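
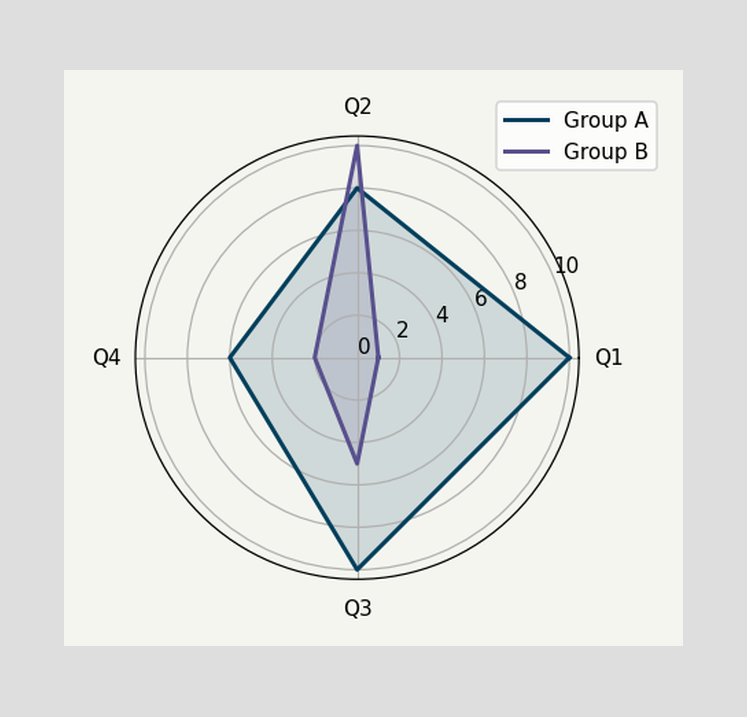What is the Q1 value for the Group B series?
On the Q1 axis, Group B reaches 1.

1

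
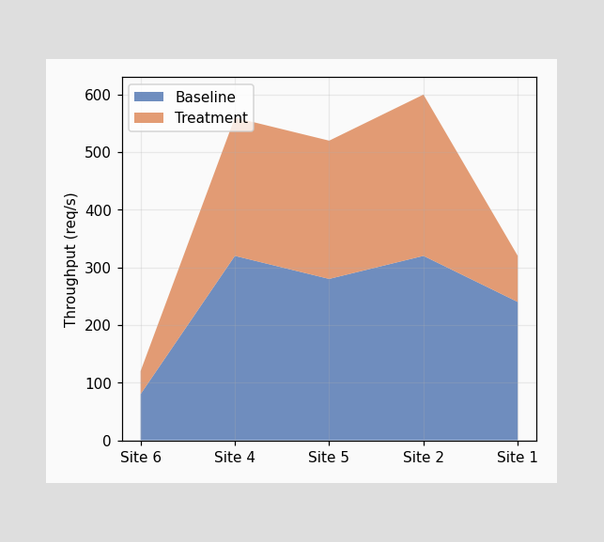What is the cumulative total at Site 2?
600req/s

The stacked total at Site 2 reaches 600req/s.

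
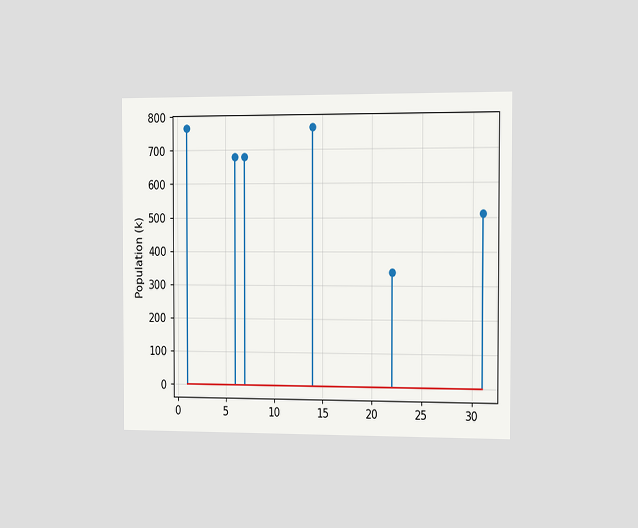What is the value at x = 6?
The chart is viewed slightly from the right. The stem at x=6 reaches 680k.

680k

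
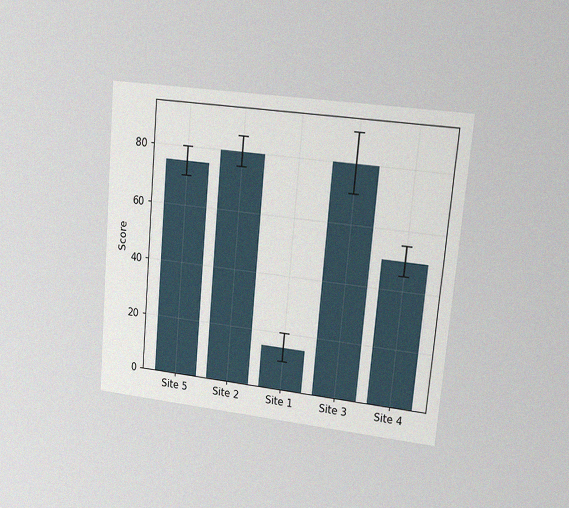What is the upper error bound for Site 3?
90

The chart is tilted about 5° clockwise and viewed at a slight angle, with some photo noise. The Site 3 bar's upper whisker reaches 90.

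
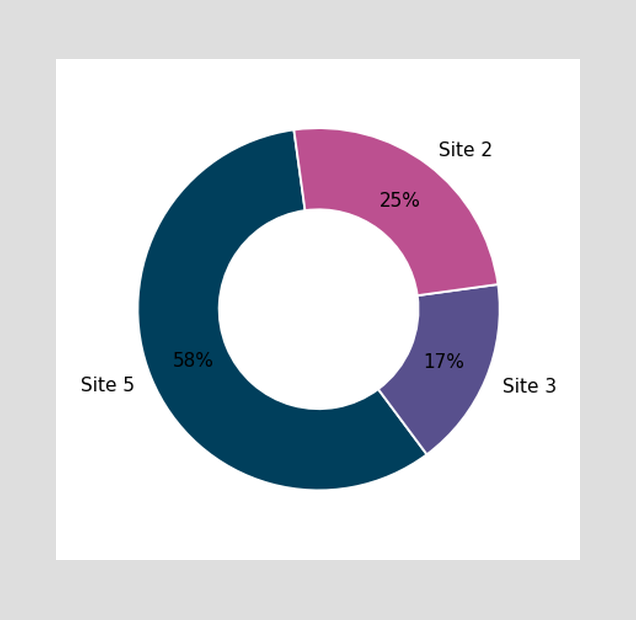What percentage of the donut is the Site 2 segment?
The Site 2 segment takes up 25% of the ring.

25%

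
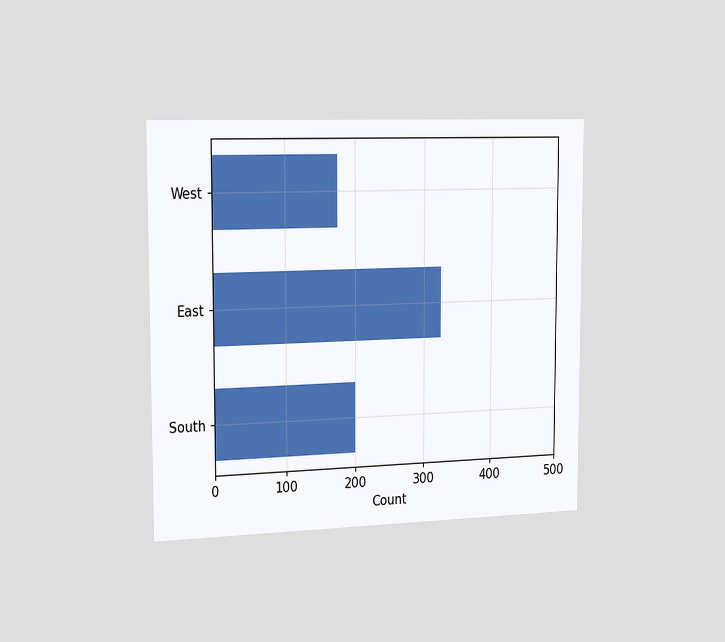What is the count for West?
175

The chart is viewed slightly from the left. Reading along the chart's x-axis, the West bar reaches 175.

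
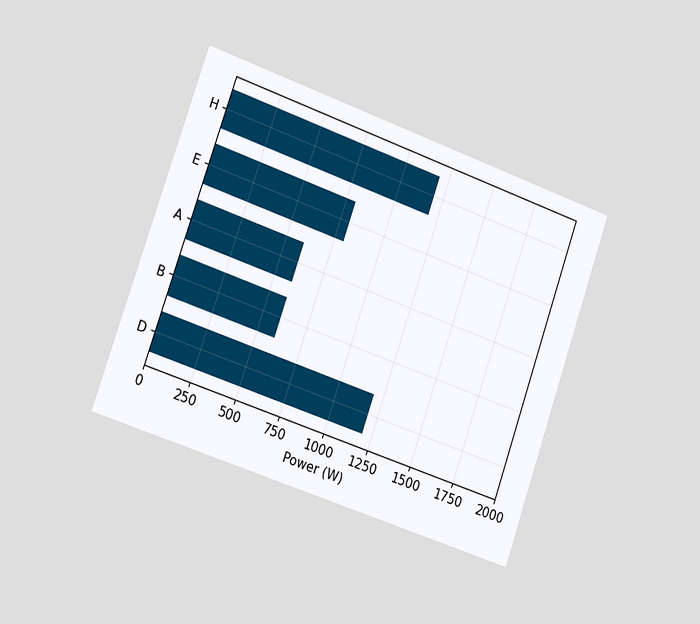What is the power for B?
600W

The chart is tilted about 19° clockwise and viewed slightly from the left. Reading along the chart's x-axis, the B bar reaches 600W.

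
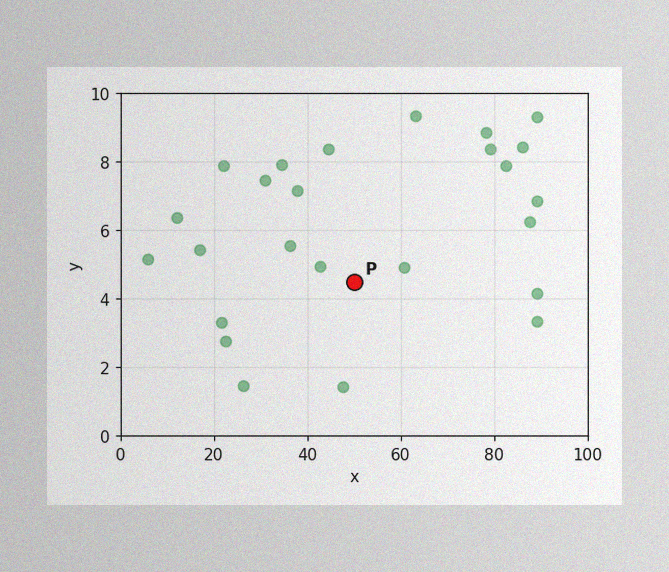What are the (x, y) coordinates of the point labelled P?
(50, 4.5)

The image has some photo noise and uneven lighting. Following the gridlines from P to each axis, P sits at (50, 4.5).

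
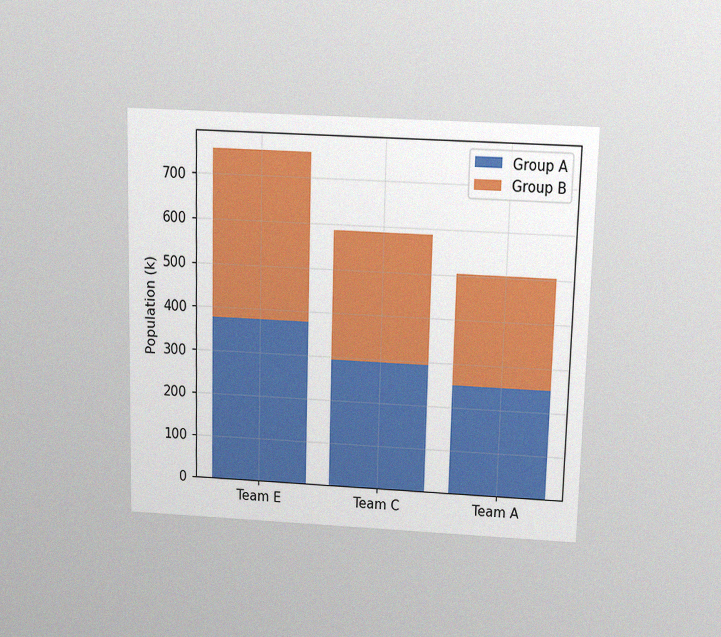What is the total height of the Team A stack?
The chart is viewed slightly from above, with some photo noise. The Team A stack's top reaches 504k on the y-axis.

504k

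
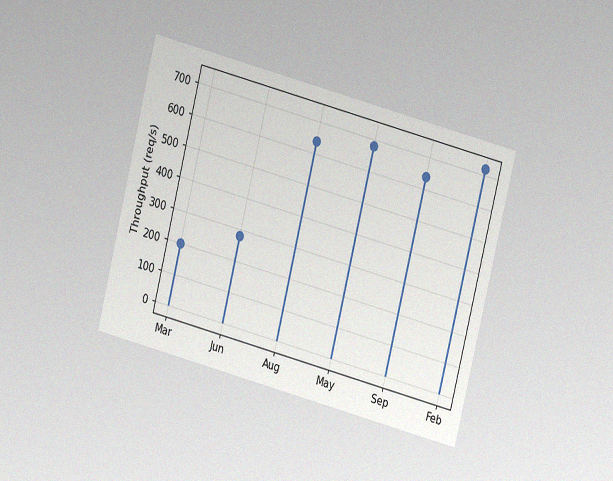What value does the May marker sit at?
680req/s

The chart is tilted about 14° clockwise and viewed at a slight angle, with some photo noise. The May marker sits at 680req/s.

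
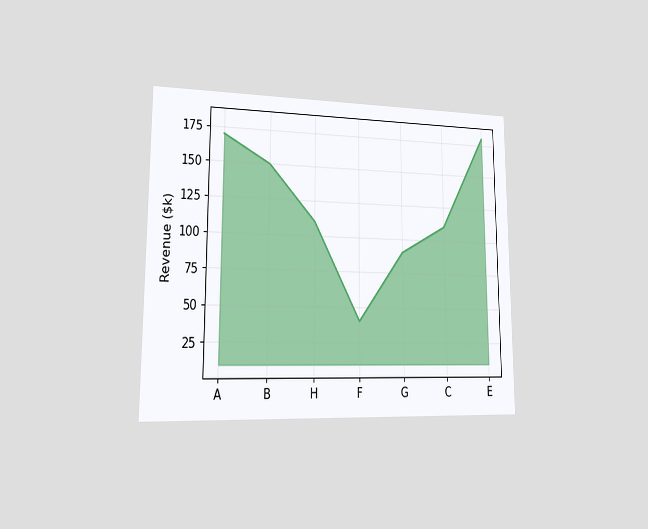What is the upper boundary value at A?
The chart is viewed slightly from the left. At A the upper boundary is at $170k.

$170k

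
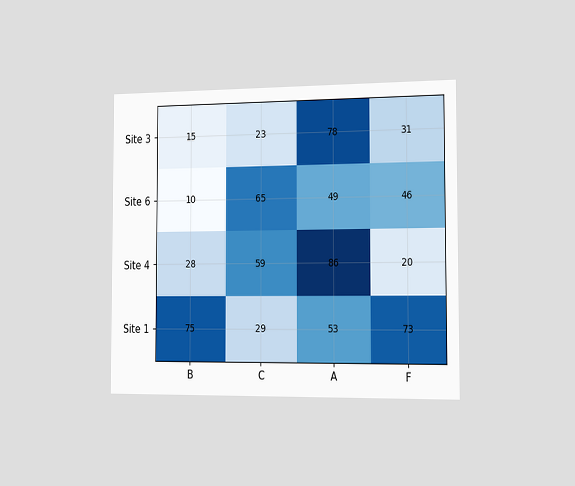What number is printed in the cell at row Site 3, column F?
31

The chart is viewed slightly from the right. The (Site 3, F) cell reads 31.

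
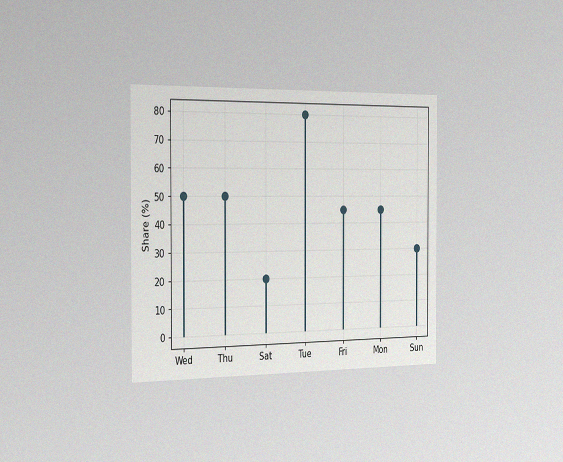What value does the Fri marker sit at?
45%

The chart is viewed slightly from the left, with some photo noise. The Fri marker sits at 45%.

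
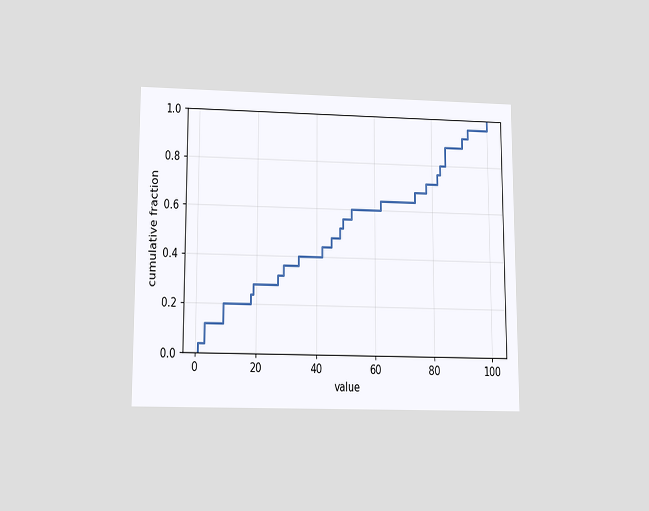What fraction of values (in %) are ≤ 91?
92%

The chart is viewed slightly from below. At x=91 the ECDF step is at 92%.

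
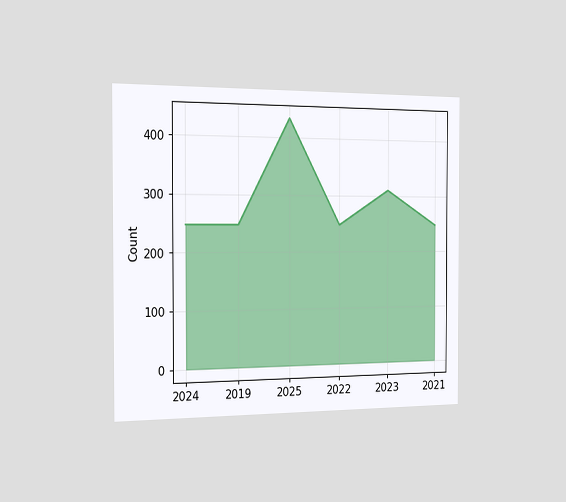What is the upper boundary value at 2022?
The chart is viewed slightly from the left. At 2022 the upper boundary is at 248.

248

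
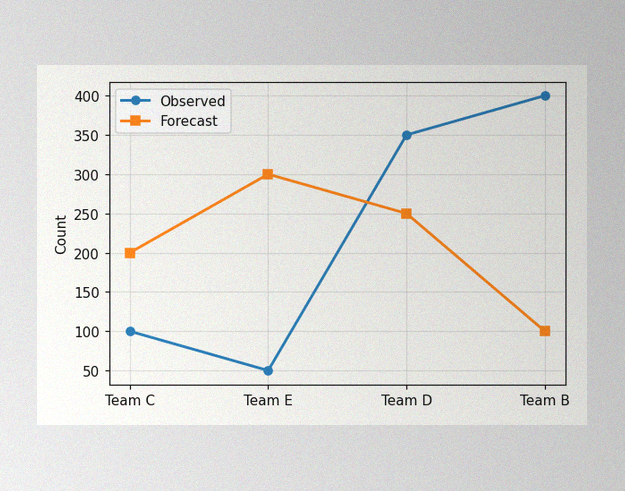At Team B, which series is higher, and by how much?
Observed, by 300

The image has some photo noise and uneven lighting. At Team B, Observed sits above the other line by 300.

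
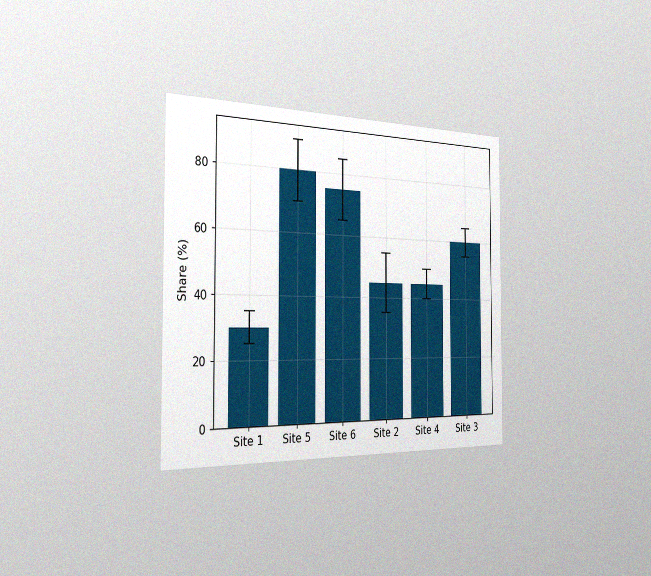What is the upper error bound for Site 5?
The chart is viewed slightly from the left, with some photo noise. The Site 5 bar's upper whisker reaches 90%.

90%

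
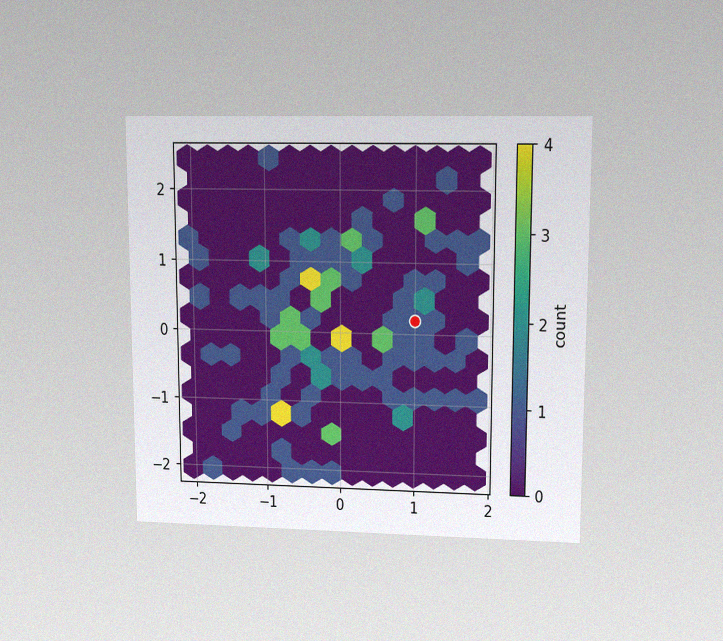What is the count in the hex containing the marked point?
The chart is viewed at a slight angle, with some photo noise. The marked hex reads 1 on the colorbar.

1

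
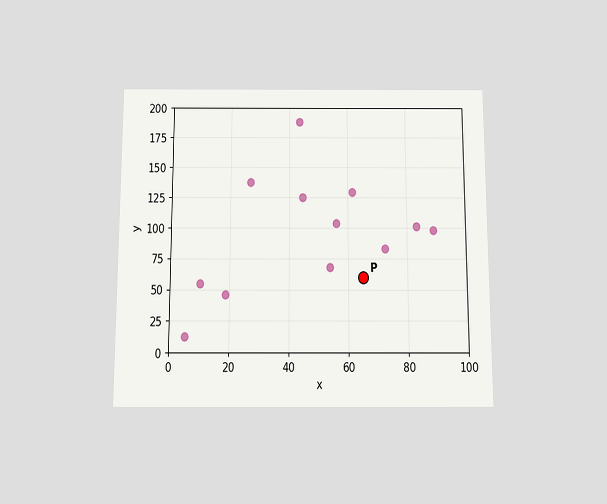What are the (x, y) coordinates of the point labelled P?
(65, 60)

The chart is viewed slightly from below. Following the gridlines from P to each axis, P sits at (65, 60).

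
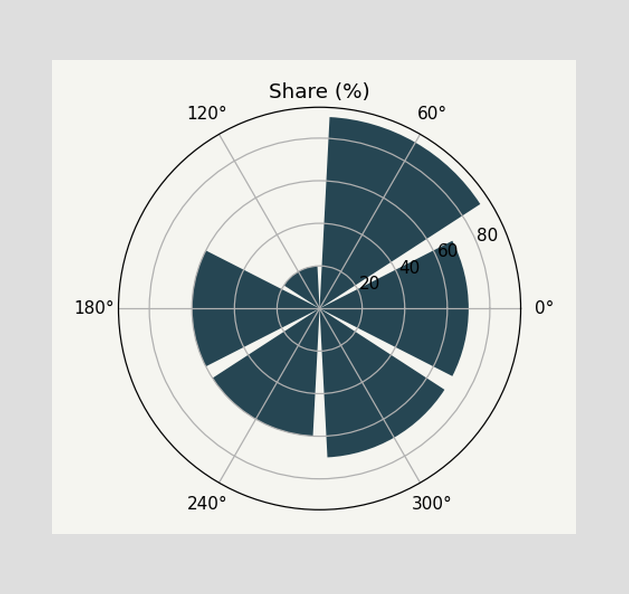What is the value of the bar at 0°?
The bar at 0° reaches 70% on the radial axis.

70%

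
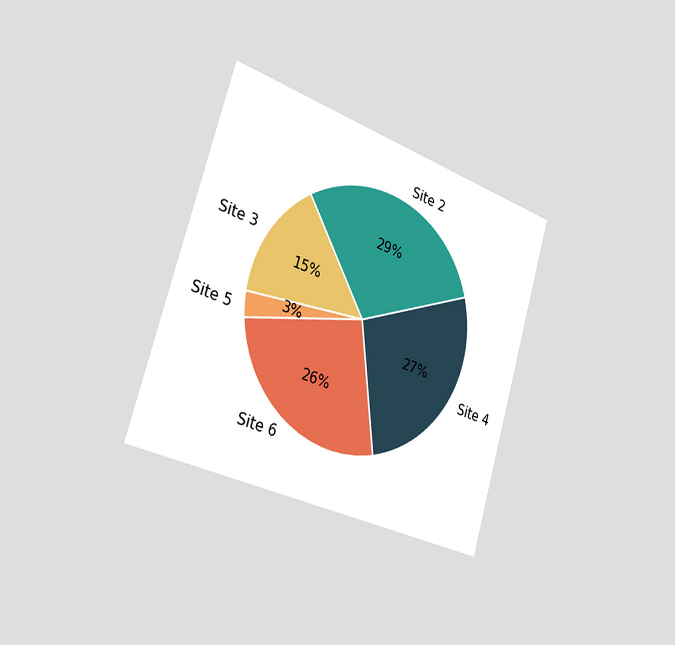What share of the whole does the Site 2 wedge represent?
The chart is tilted about 17° clockwise and viewed slightly from the left. The Site 2 slice takes up 29% of the pie.

29%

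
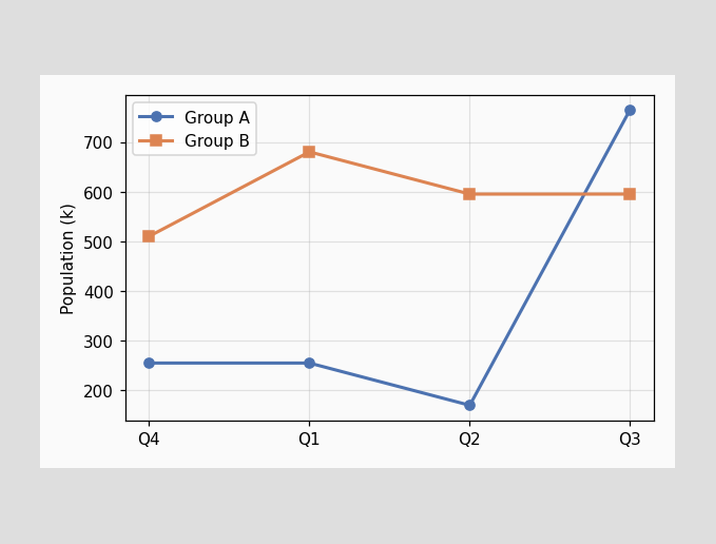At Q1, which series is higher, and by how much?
Group B, by 425k

At Q1, Group B sits above the other line by 425k.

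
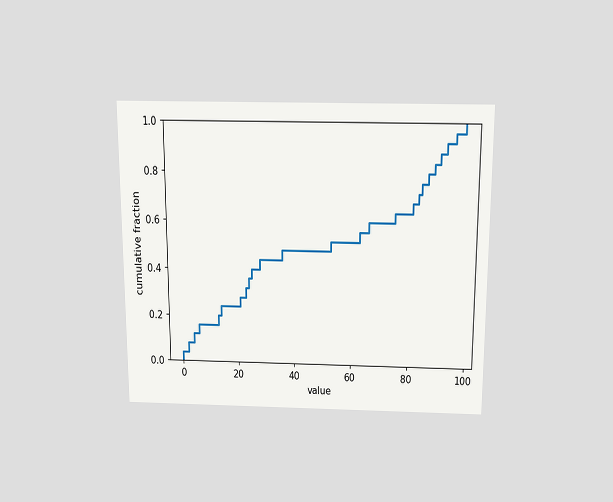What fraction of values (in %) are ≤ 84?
76%

The chart is viewed slightly from above. At x=84 the ECDF step is at 76%.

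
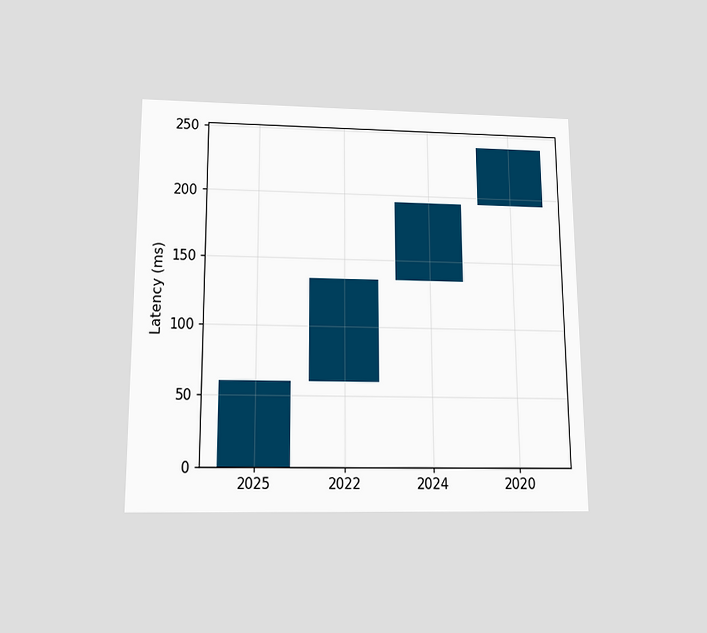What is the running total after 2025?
60ms

The chart is viewed slightly from below. After 2025 the running total reaches 60ms.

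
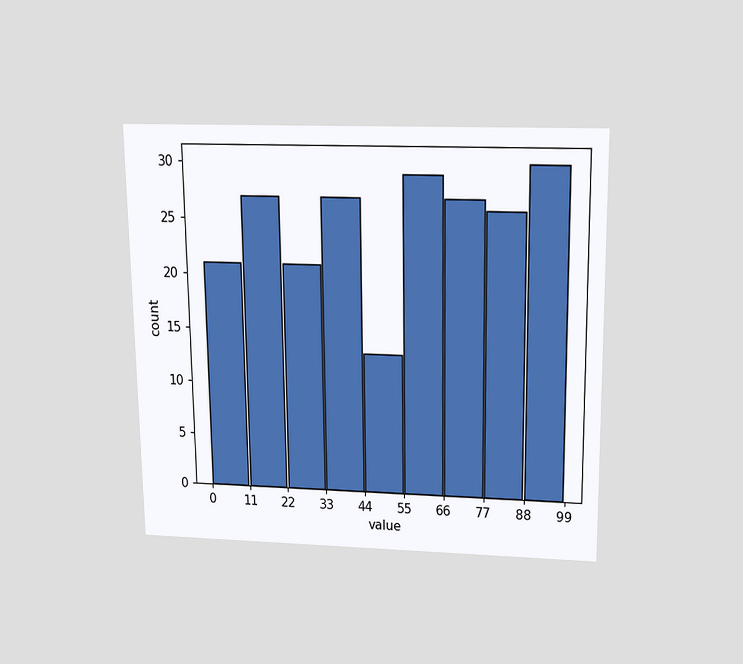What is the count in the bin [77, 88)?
The chart is viewed slightly from above. The [77, 88) bin has height 26.

26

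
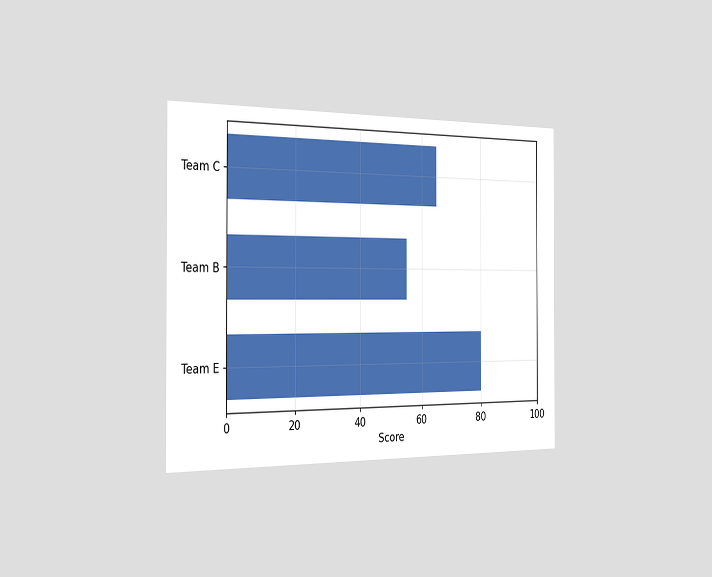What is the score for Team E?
The chart is viewed slightly from the left. Reading along the chart's x-axis, the Team E bar reaches 80.

80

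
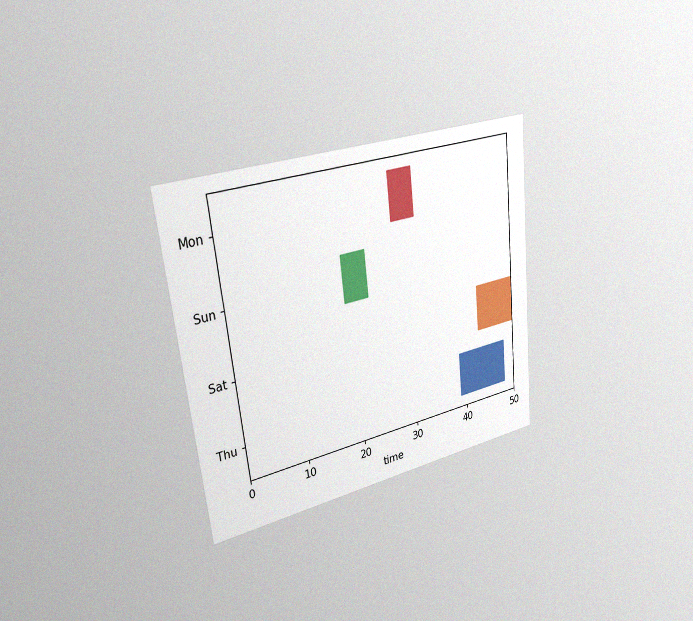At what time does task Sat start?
The chart is tilted about 6° counter-clockwise and viewed slightly from the left, with some photo noise. The Sat bar begins at t=43.

43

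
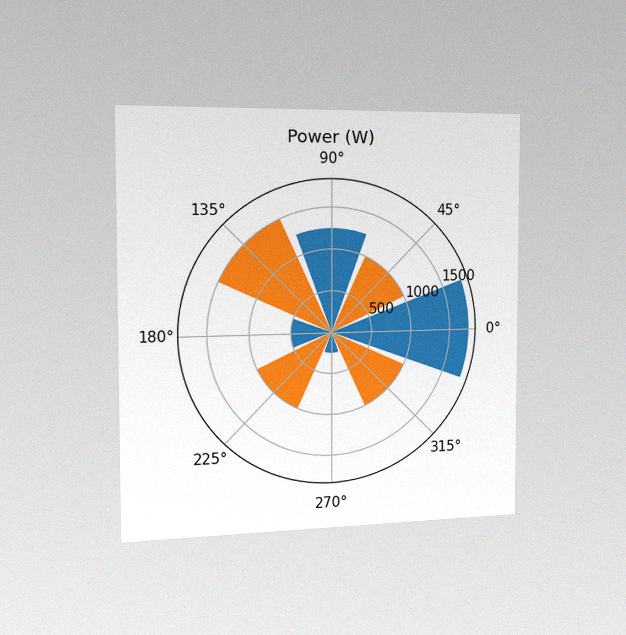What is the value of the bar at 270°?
The chart is viewed slightly from the left, with some photo noise. The bar at 270° reaches 250W on the radial axis.

250W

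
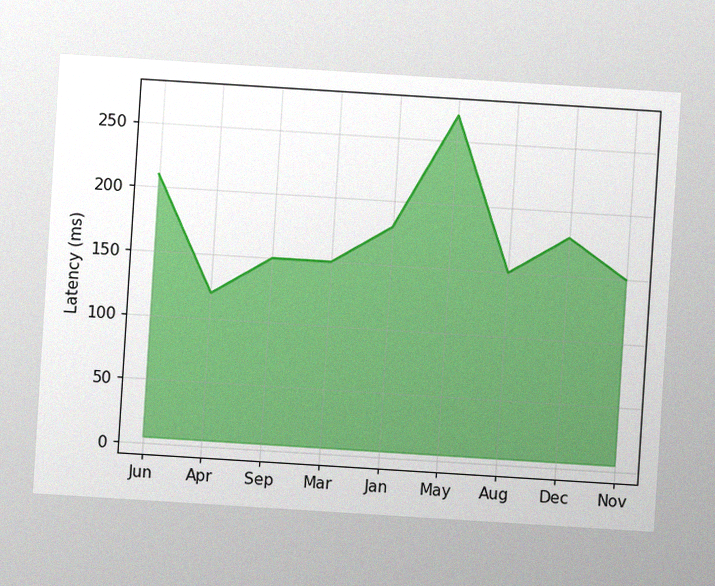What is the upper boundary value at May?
270ms

The chart is tilted about 4° clockwise, with some photo noise. At May the upper boundary is at 270ms.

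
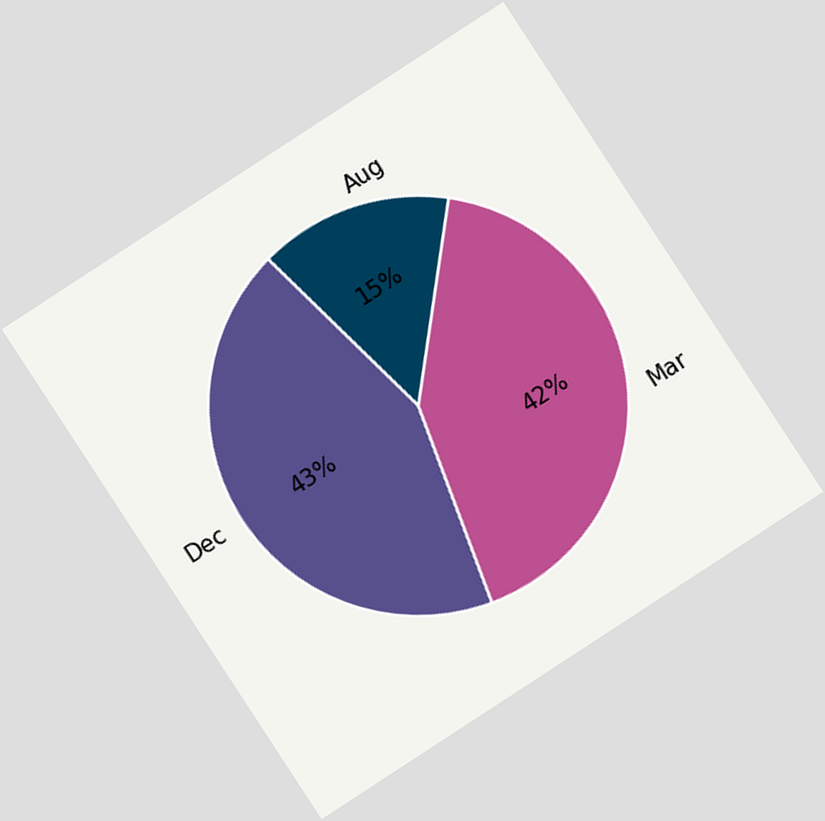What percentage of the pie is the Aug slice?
The chart is tilted about 33° counter-clockwise. The Aug slice takes up 15% of the pie.

15%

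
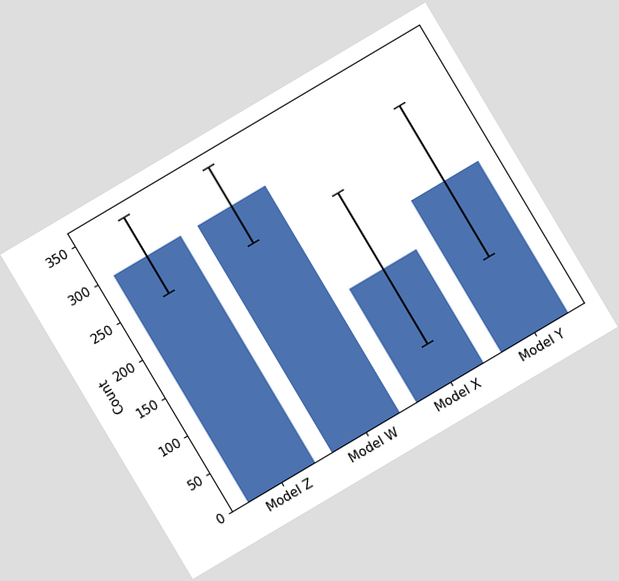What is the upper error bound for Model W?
The chart is tilted about 31° counter-clockwise. The Model W bar's upper whisker reaches 350.

350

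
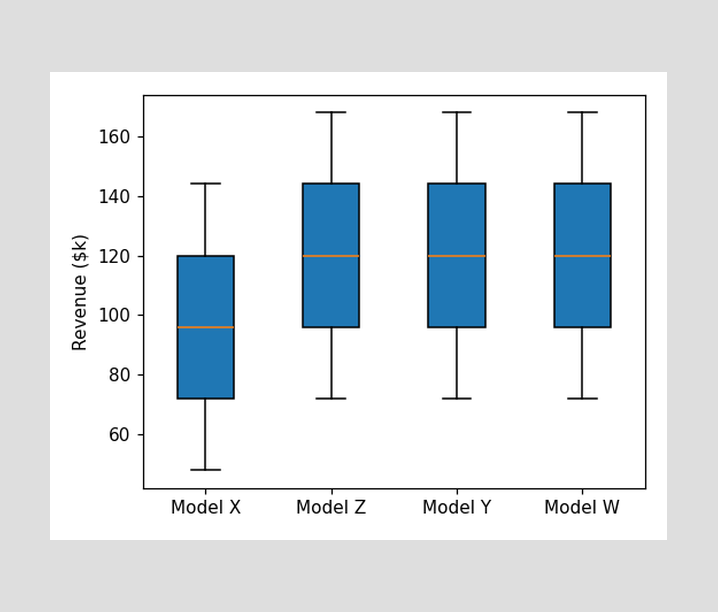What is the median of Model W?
$120k

The median line in the Model W box sits at $120k.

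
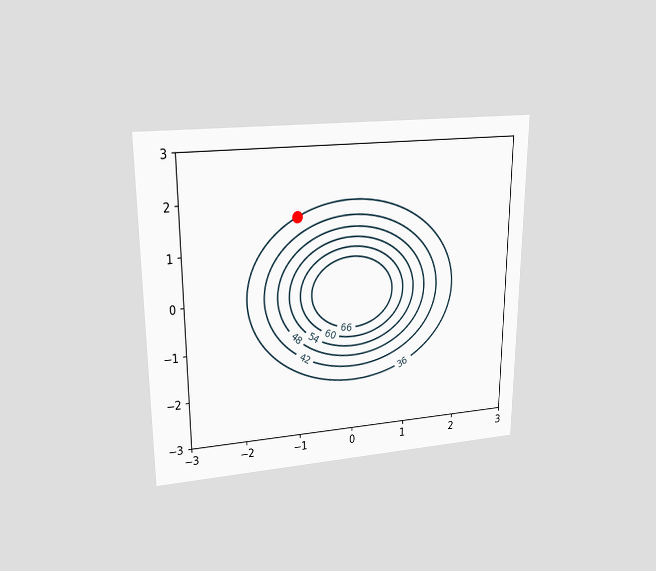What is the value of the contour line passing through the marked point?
36

The chart is viewed at a slight angle. The marked point sits on the contour labelled 36.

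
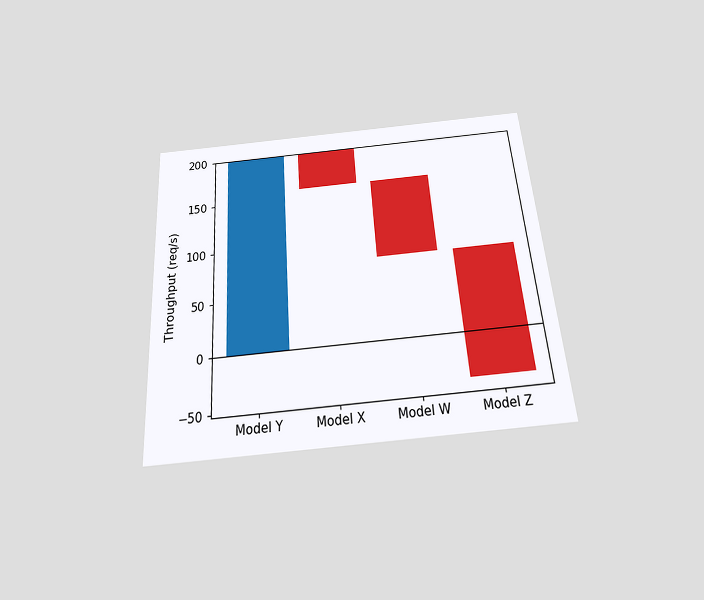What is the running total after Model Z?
The chart is tilted about 4° counter-clockwise and viewed slightly from below. After Model Z the running total reaches -40req/s.

-40req/s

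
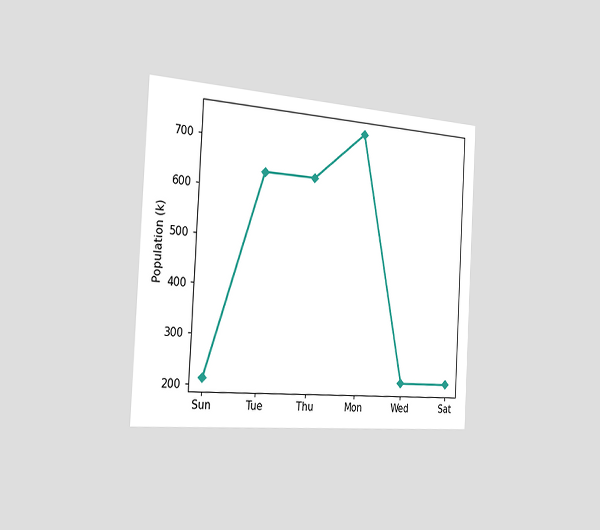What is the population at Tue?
636k

The chart is tilted about 3° clockwise and viewed slightly from the left. At Tue, the line is at 636k.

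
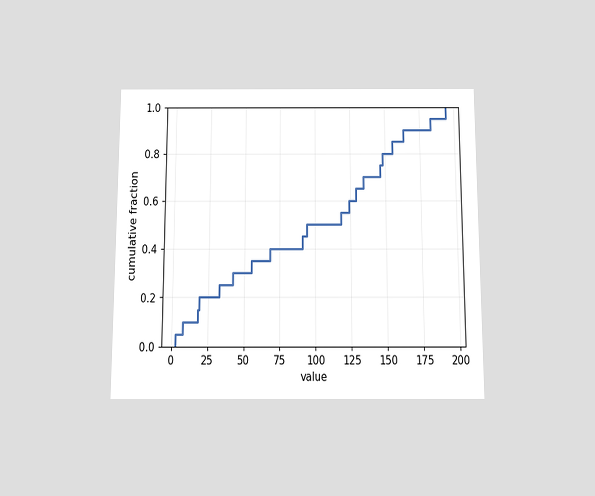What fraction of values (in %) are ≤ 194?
100%

The chart is viewed slightly from below. At x=194 the ECDF step is at 100%.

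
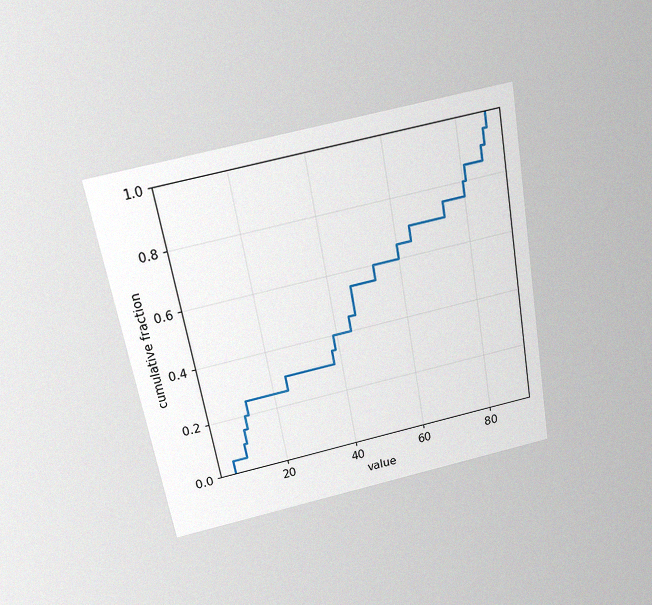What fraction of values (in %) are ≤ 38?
35%

The chart is tilted about 10° counter-clockwise and viewed slightly from above, with some photo noise. At x=38 the ECDF step is at 35%.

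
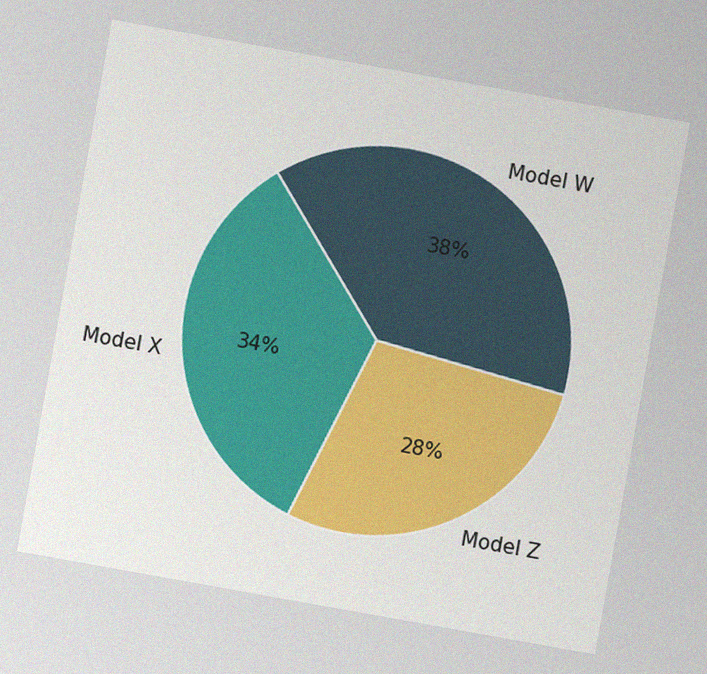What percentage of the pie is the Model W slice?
The chart is tilted about 10° clockwise, with some photo noise. The Model W slice takes up 38% of the pie.

38%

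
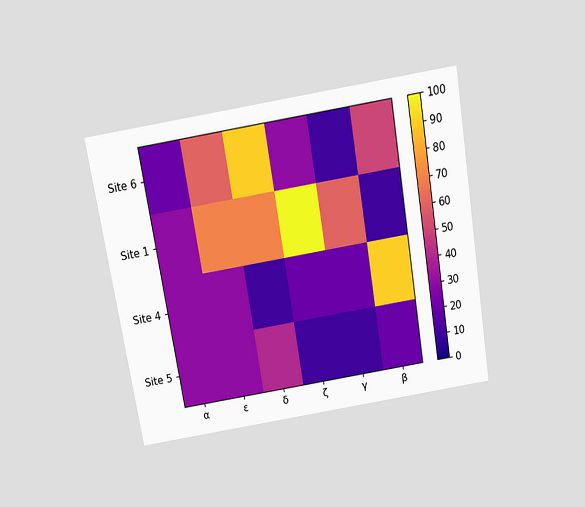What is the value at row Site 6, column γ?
10

The chart is tilted about 9° counter-clockwise and viewed slightly from above. Matching cell (Site 6, γ) against the colorbar gives 10.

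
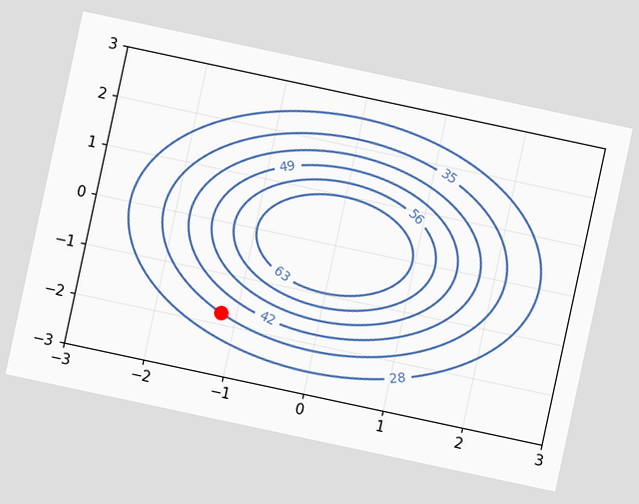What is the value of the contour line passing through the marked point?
35

The chart is tilted about 12° clockwise. The marked point sits on the contour labelled 35.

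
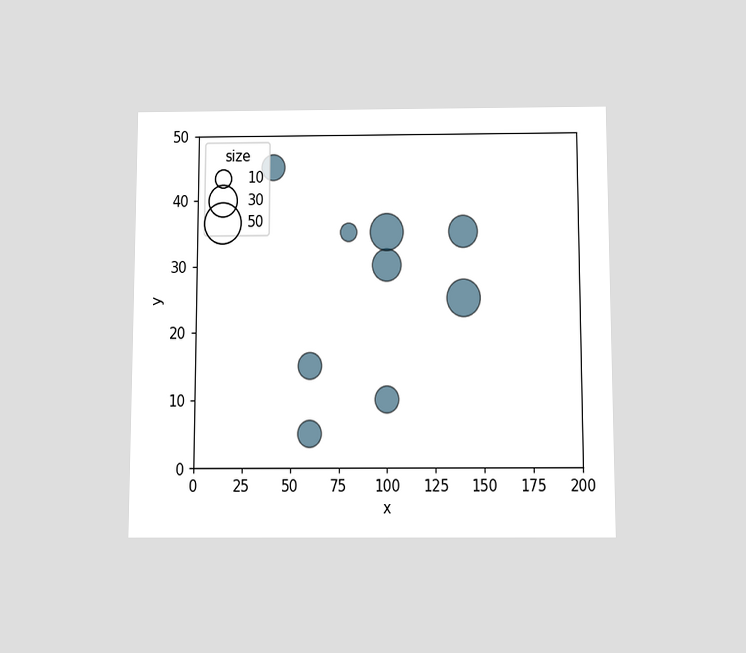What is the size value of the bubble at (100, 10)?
20

The chart is viewed slightly from below. Matching the bubble at (100, 10) against the size legend gives 20.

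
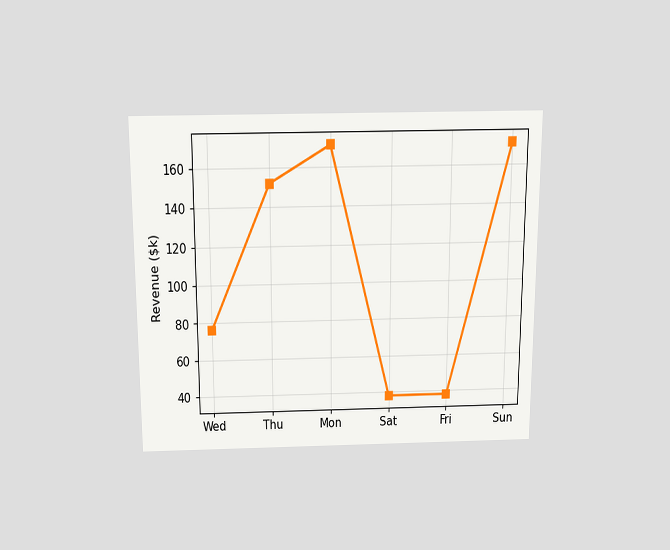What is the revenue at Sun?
$171k

The chart is viewed slightly from above. At Sun, the line is at $171k.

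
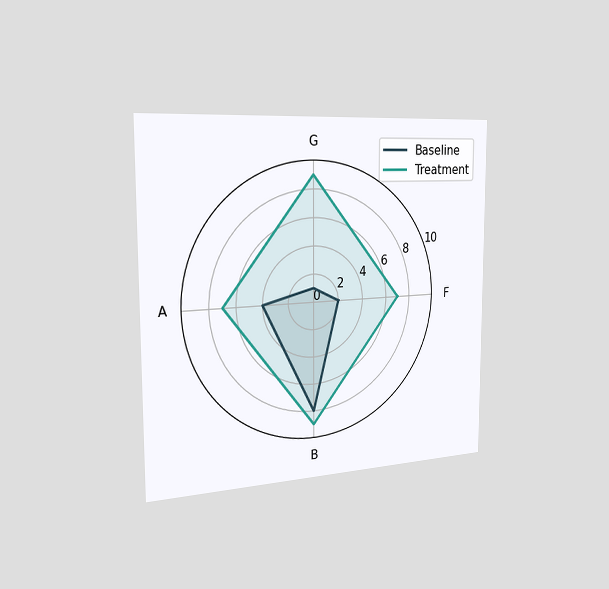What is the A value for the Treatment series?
7

The chart is viewed slightly from the left. On the A axis, Treatment reaches 7.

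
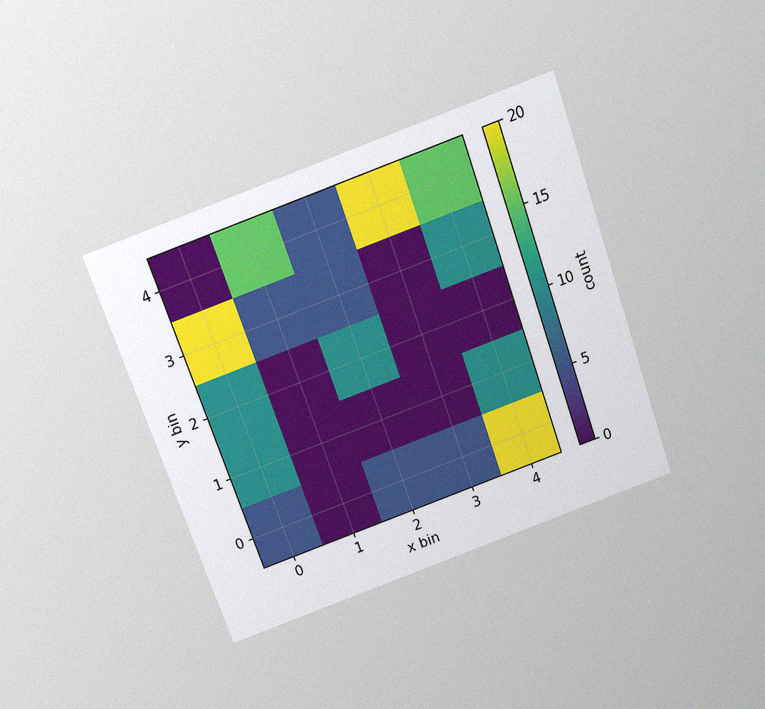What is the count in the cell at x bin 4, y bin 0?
20

The chart is tilted about 19° counter-clockwise and viewed slightly from above, with some photo noise. Matching the cell (4, 0) against the colorbar gives 20.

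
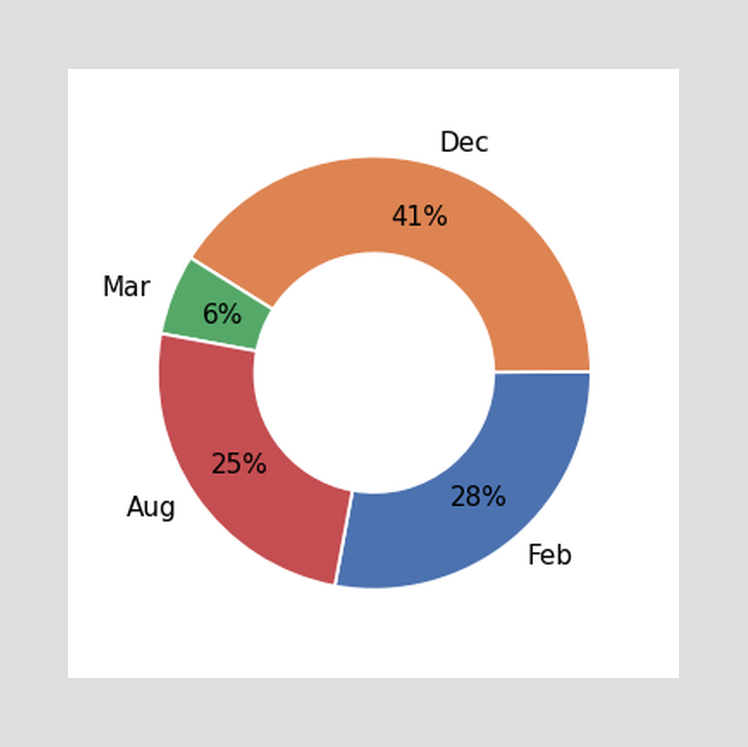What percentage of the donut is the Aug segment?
The Aug segment takes up 25% of the ring.

25%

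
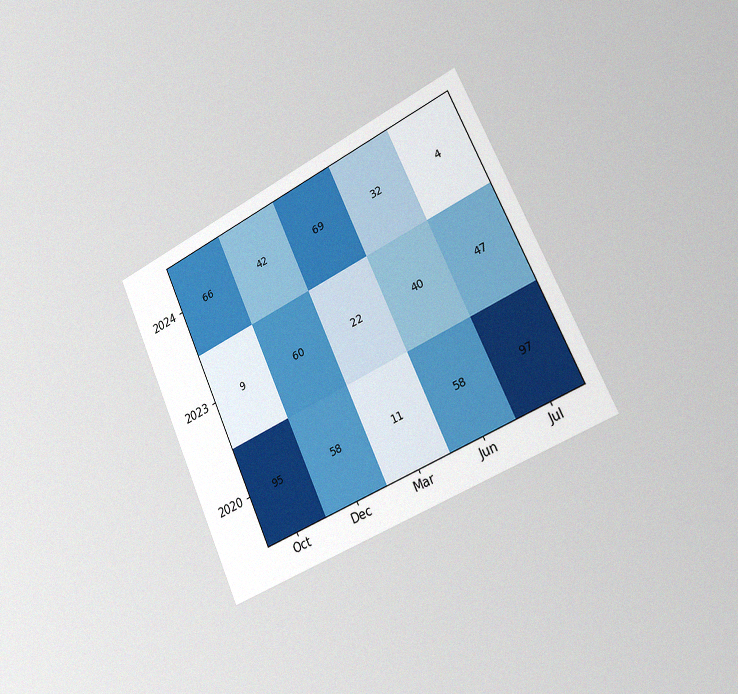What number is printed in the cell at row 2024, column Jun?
The chart is tilted about 25° counter-clockwise and viewed slightly from the right, with some photo noise. The (2024, Jun) cell reads 32.

32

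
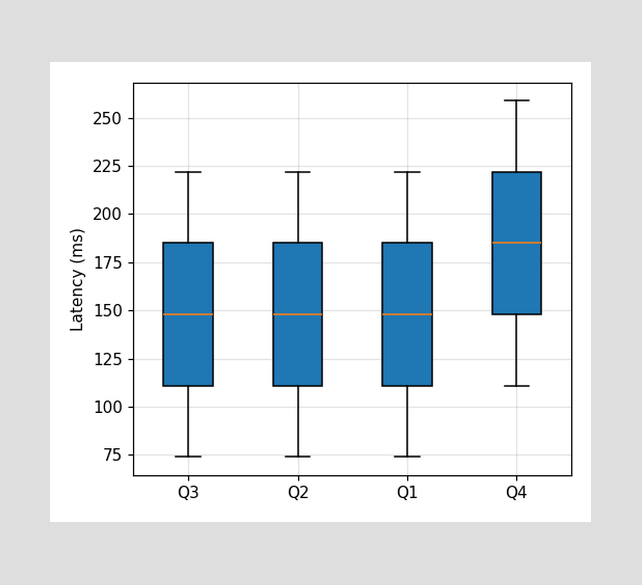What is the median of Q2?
148ms

The median line in the Q2 box sits at 148ms.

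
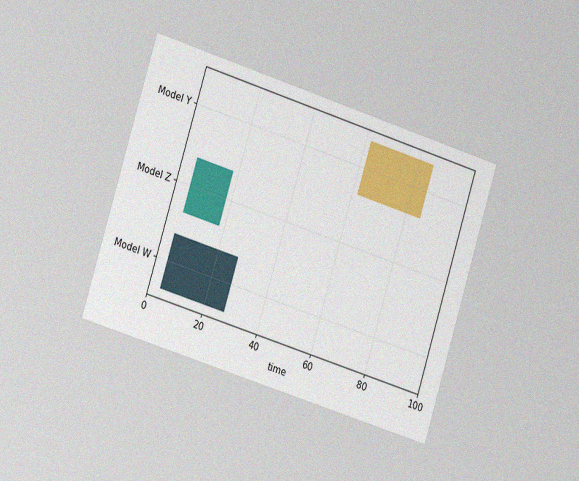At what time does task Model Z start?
The chart is tilted about 17° clockwise and viewed at a slight angle, with some photo noise. The Model Z bar begins at t=5.

5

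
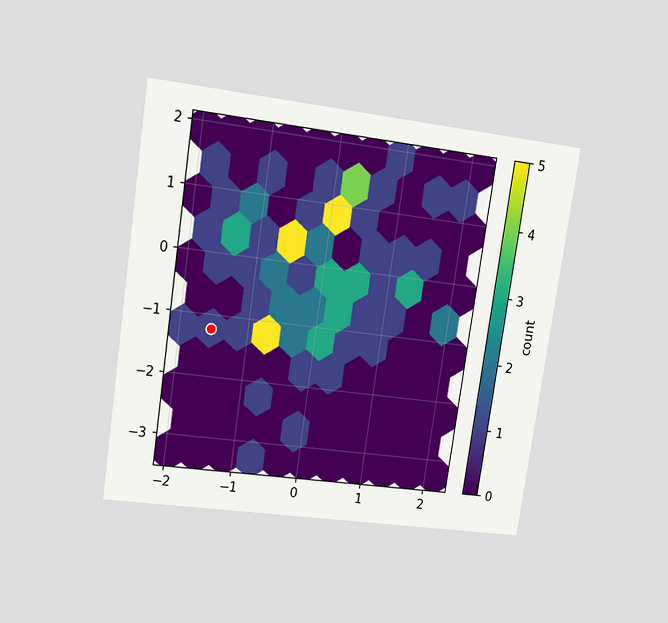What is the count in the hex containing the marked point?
1

The chart is tilted about 8° clockwise and viewed at a slight angle. The marked hex reads 1 on the colorbar.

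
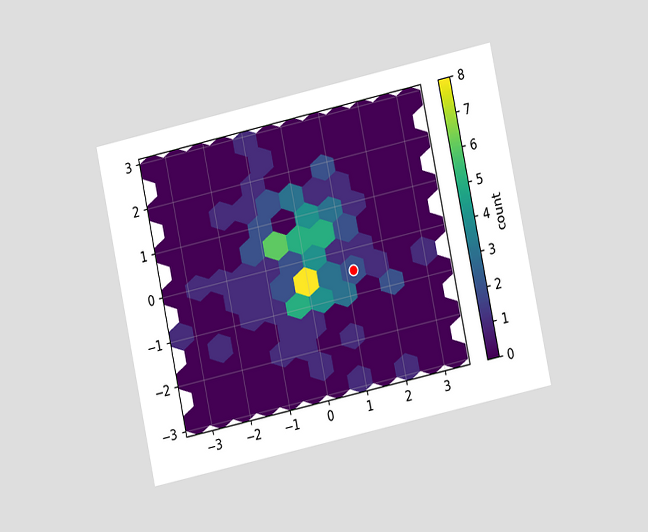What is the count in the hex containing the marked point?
The chart is tilted about 12° counter-clockwise and viewed at a slight angle. The marked hex reads 2 on the colorbar.

2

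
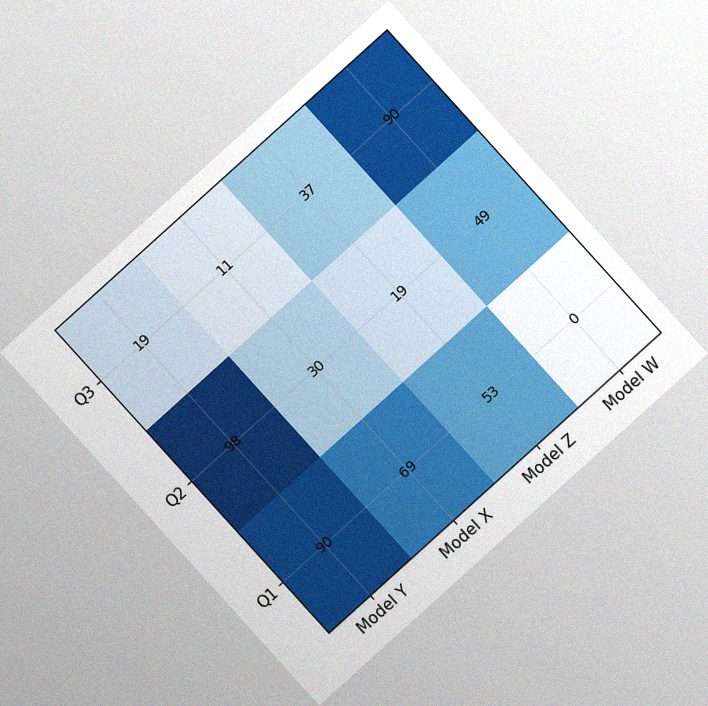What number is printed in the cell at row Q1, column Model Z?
The chart is tilted about 42° counter-clockwise, with some photo noise. The (Q1, Model Z) cell reads 53.

53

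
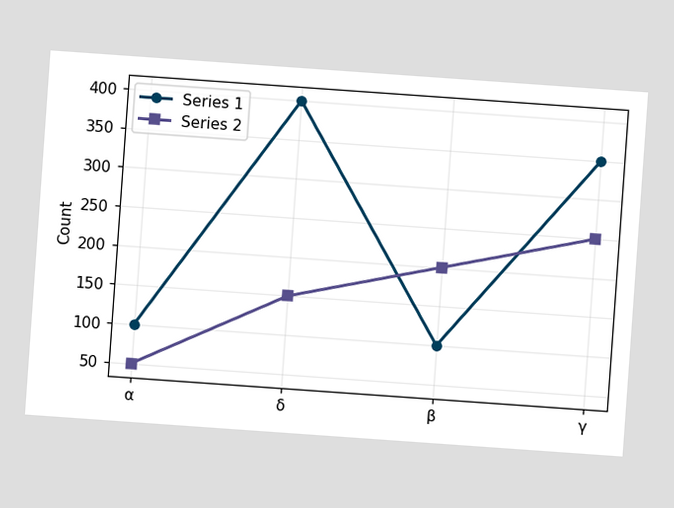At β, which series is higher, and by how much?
The chart is tilted about 4° clockwise. At β, Series 2 sits above the other line by 100.

Series 2, by 100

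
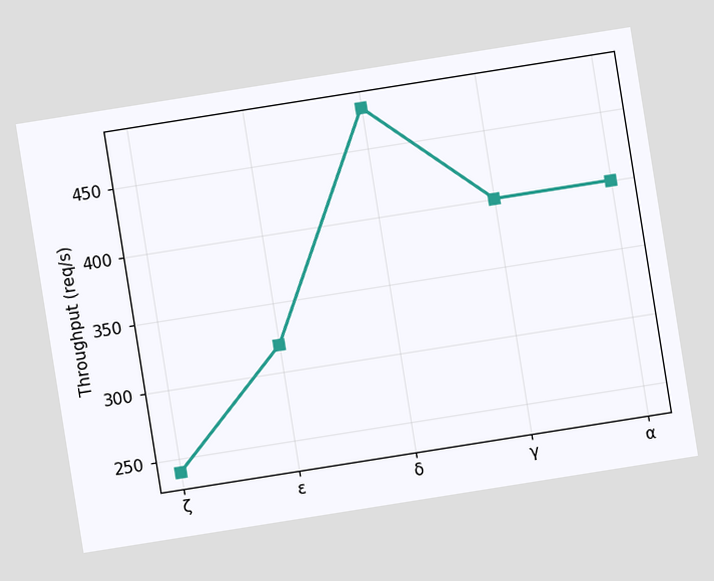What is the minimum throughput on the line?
The chart is tilted about 9° counter-clockwise. The lowest point is at ζ, and reading across to the y-axis gives 240req/s.

240req/s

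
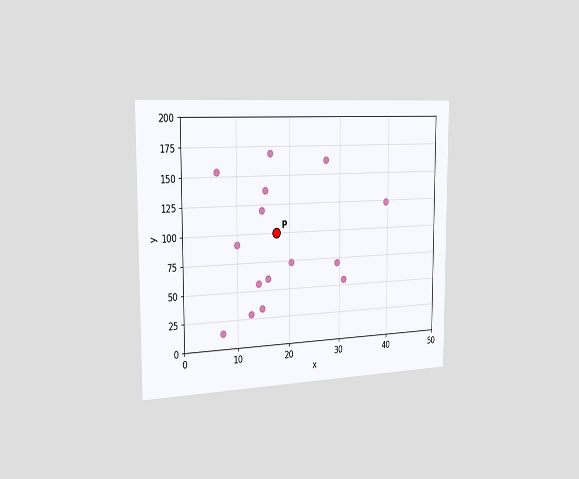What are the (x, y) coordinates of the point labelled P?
The chart is viewed slightly from the left. Following the gridlines from P to each axis, P sits at (17.5, 100).

(17.5, 100)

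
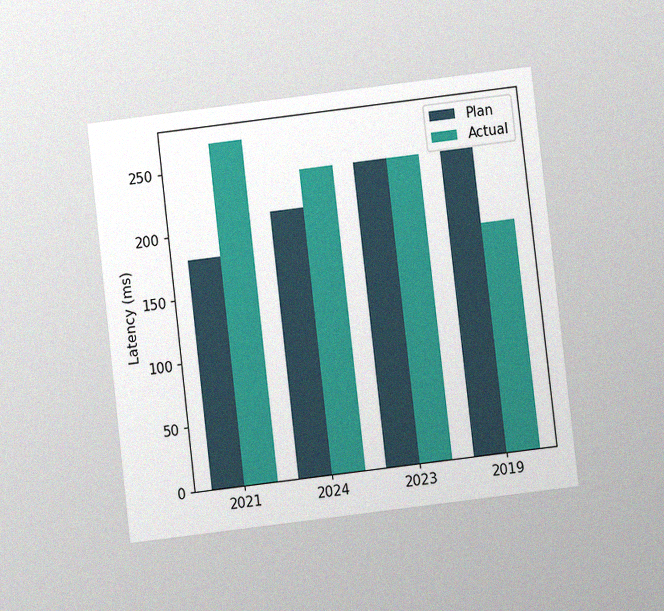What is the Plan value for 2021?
180ms

The chart is tilted about 7° counter-clockwise and viewed at a slight angle, with some photo noise. The Plan bar at 2021 reaches 180ms on the y-axis.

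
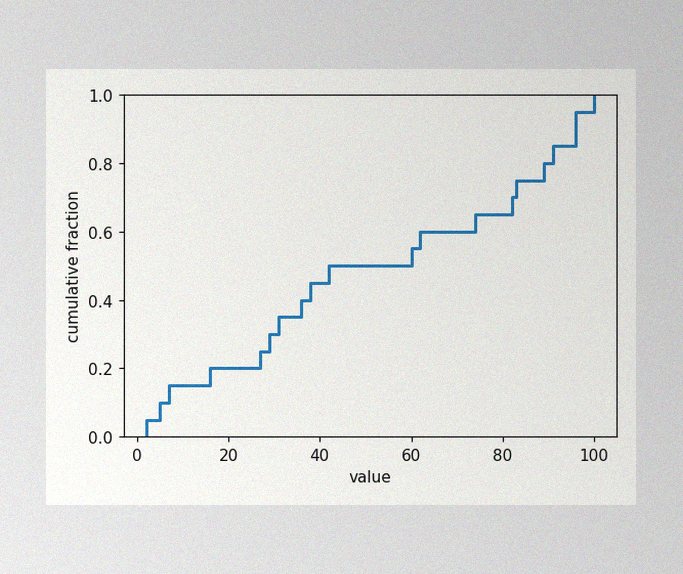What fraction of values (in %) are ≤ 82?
70%

The image has some photo noise and uneven lighting. At x=82 the ECDF step is at 70%.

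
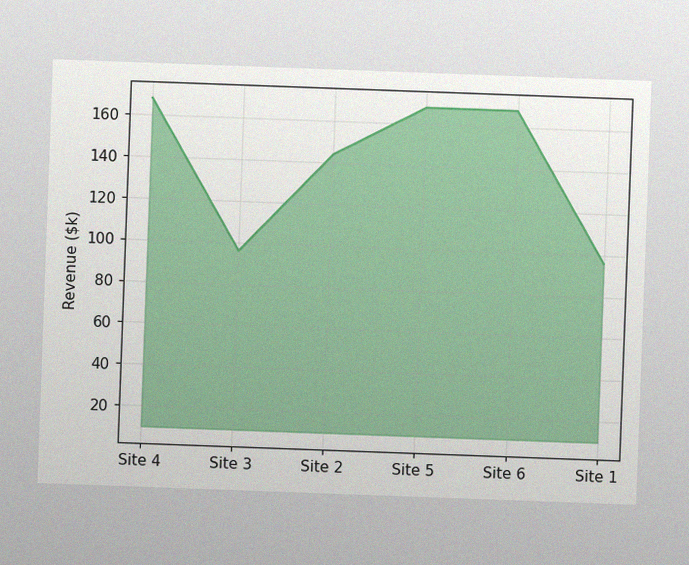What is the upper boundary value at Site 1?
The chart is tilted about 2° clockwise, with some photo noise. At Site 1 the upper boundary is at $96k.

$96k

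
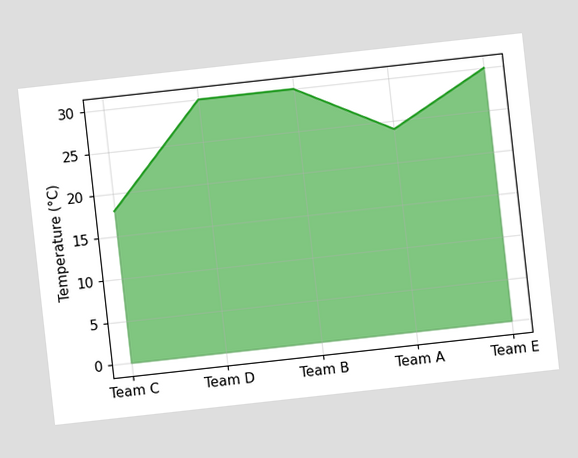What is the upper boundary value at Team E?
The chart is tilted about 6° counter-clockwise. At Team E the upper boundary is at 30°C.

30°C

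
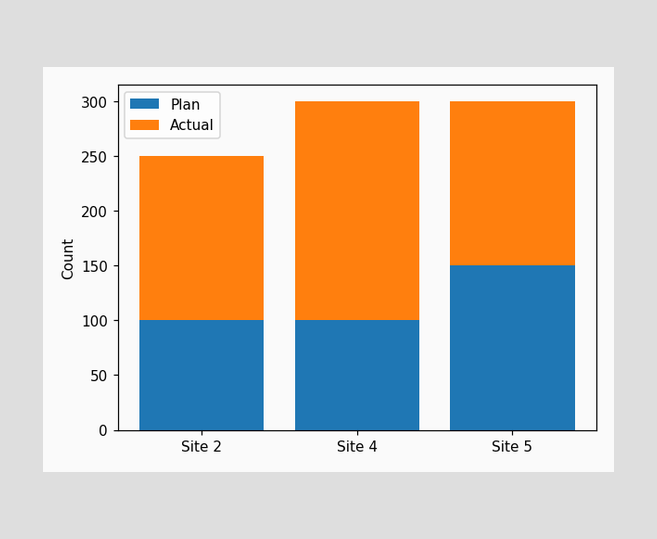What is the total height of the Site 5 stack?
300

The Site 5 stack's top reaches 300 on the y-axis.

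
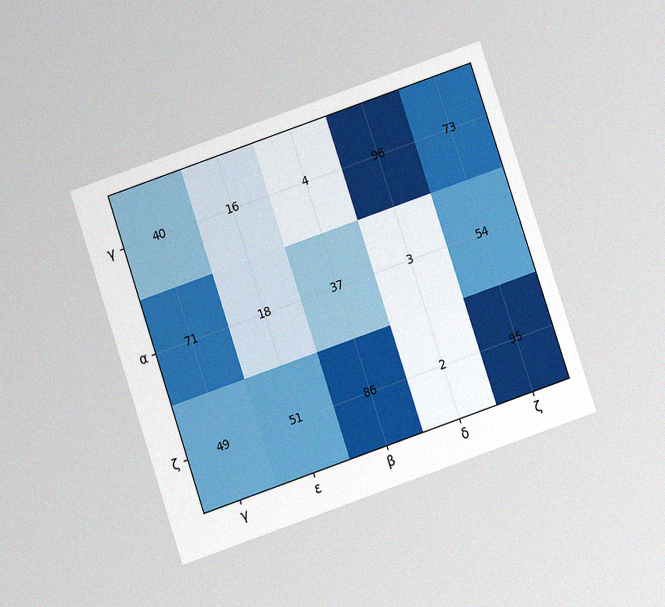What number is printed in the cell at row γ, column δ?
The chart is tilted about 19° counter-clockwise and viewed at a slight angle, with some photo noise. The (γ, δ) cell reads 96.

96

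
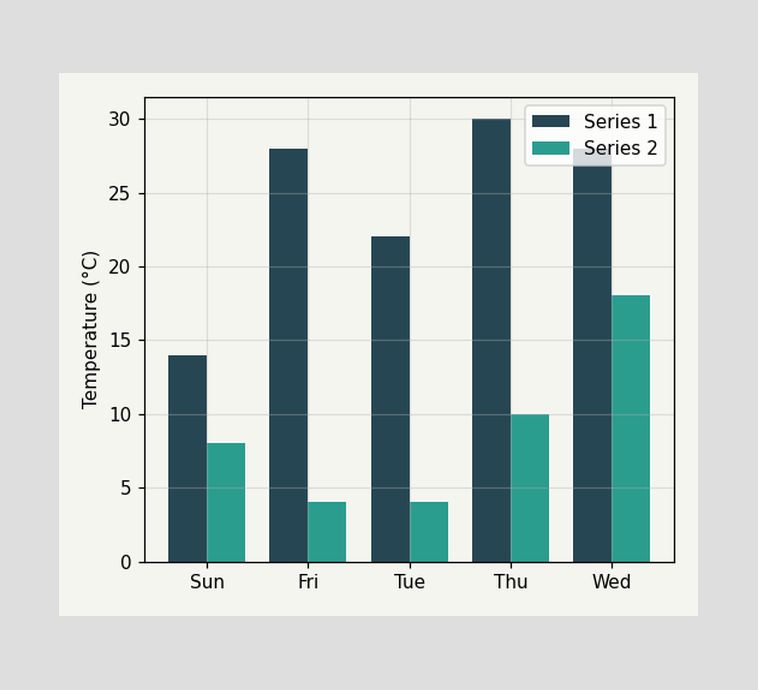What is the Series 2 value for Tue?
4°C

The Series 2 bar at Tue reaches 4°C on the y-axis.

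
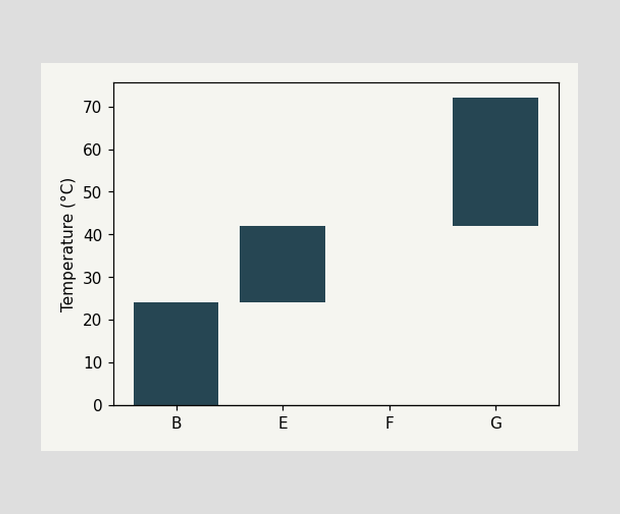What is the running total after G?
After G the running total reaches 72°C.

72°C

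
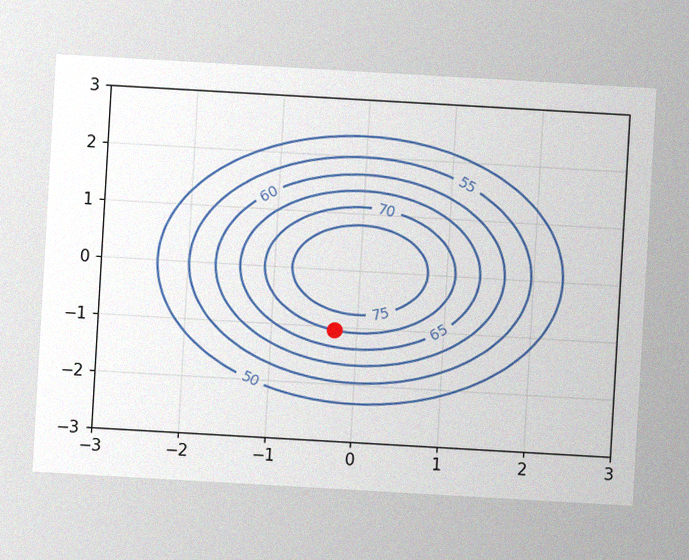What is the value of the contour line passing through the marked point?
The chart is tilted about 3° clockwise, with some photo noise. The marked point sits on the contour labelled 70.

70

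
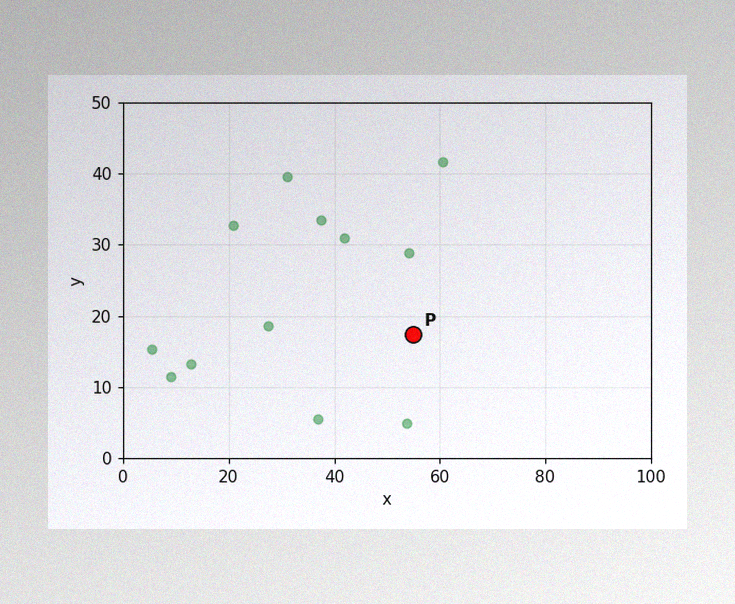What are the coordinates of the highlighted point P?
(55, 17.5)

The image has some photo noise and uneven lighting. Following the gridlines from P to each axis, P sits at (55, 17.5).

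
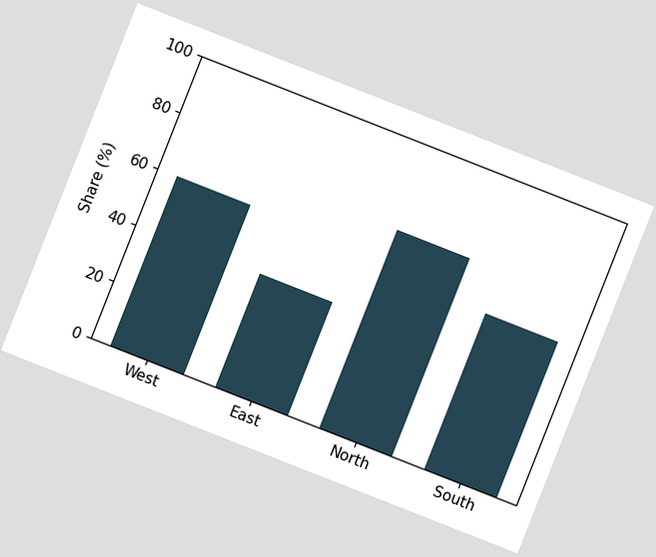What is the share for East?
The chart is tilted about 21° clockwise. Reading along the chart's y-axis, the East bar reaches 40%.

40%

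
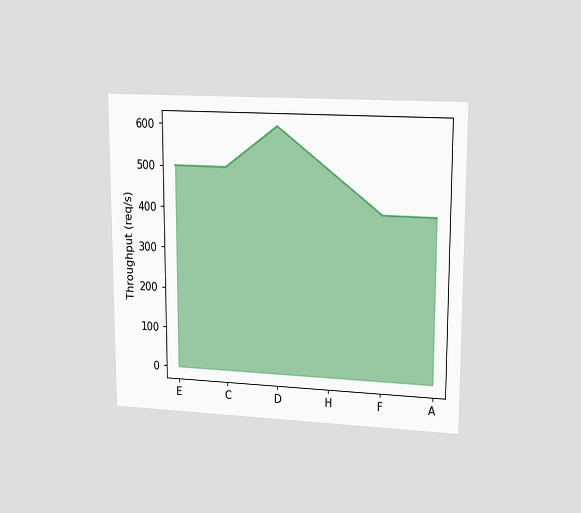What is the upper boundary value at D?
The chart is viewed at a slight angle. At D the upper boundary is at 600req/s.

600req/s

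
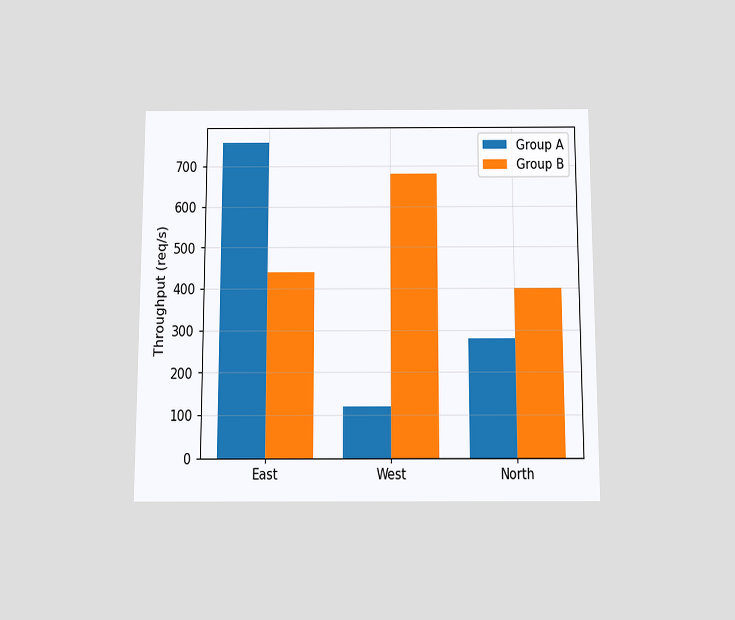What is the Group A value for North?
280req/s

The chart is viewed slightly from below. The Group A bar at North reaches 280req/s on the y-axis.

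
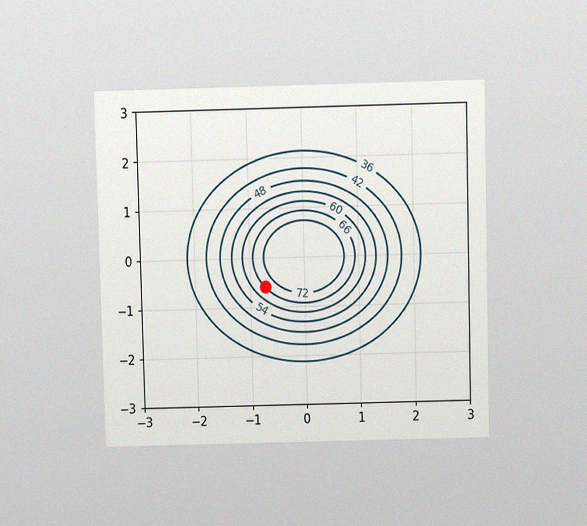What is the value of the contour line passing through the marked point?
The chart is viewed at a slight angle, with some photo noise. The marked point sits on the contour labelled 66.

66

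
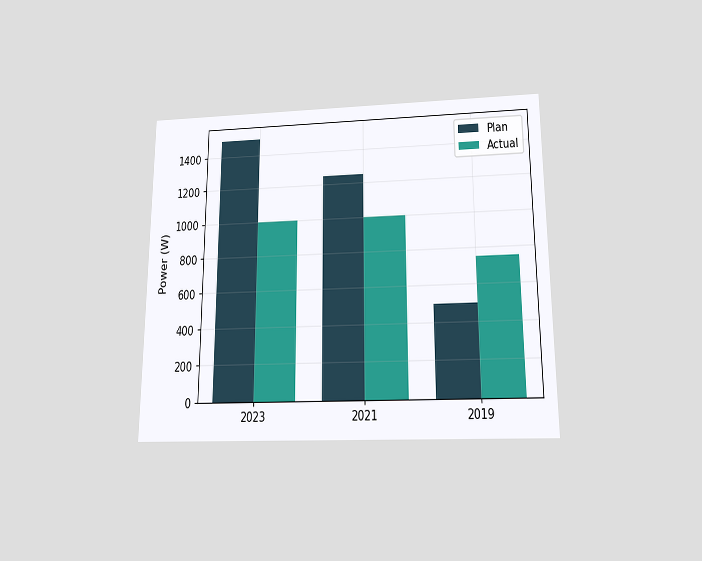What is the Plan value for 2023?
The chart is viewed slightly from below. The Plan bar at 2023 reaches 1500W on the y-axis.

1500W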